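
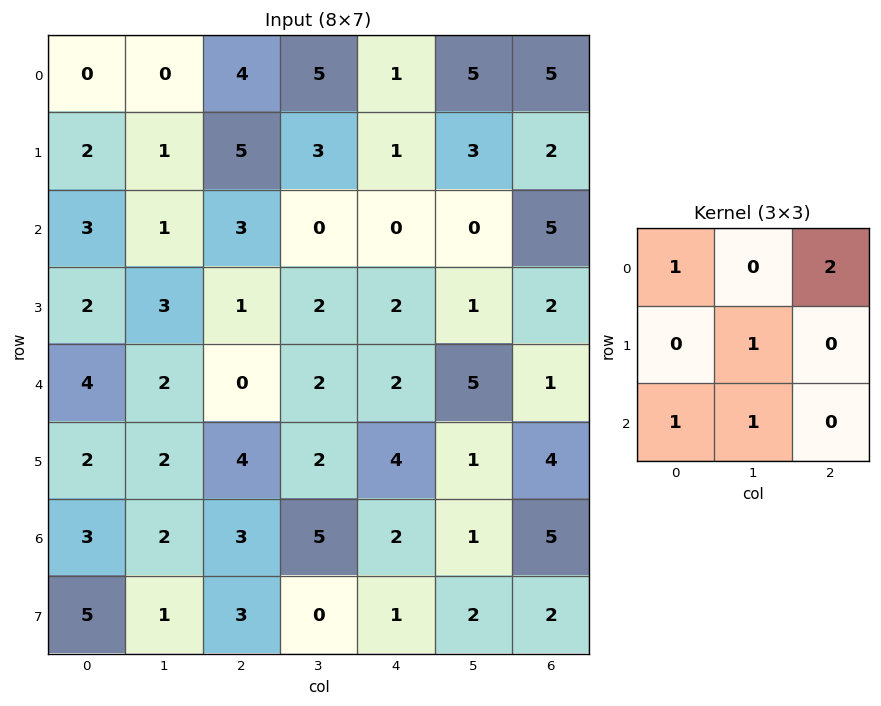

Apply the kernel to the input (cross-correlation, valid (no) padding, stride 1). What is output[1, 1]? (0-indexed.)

14

The receptive field on the input at this output position is [1 5 3 / 1 3 0 / 3 1 2]. Elementwise product with the kernel and sum: 1·1 + 3·2 + 3·1 + 3·1 + 1·1.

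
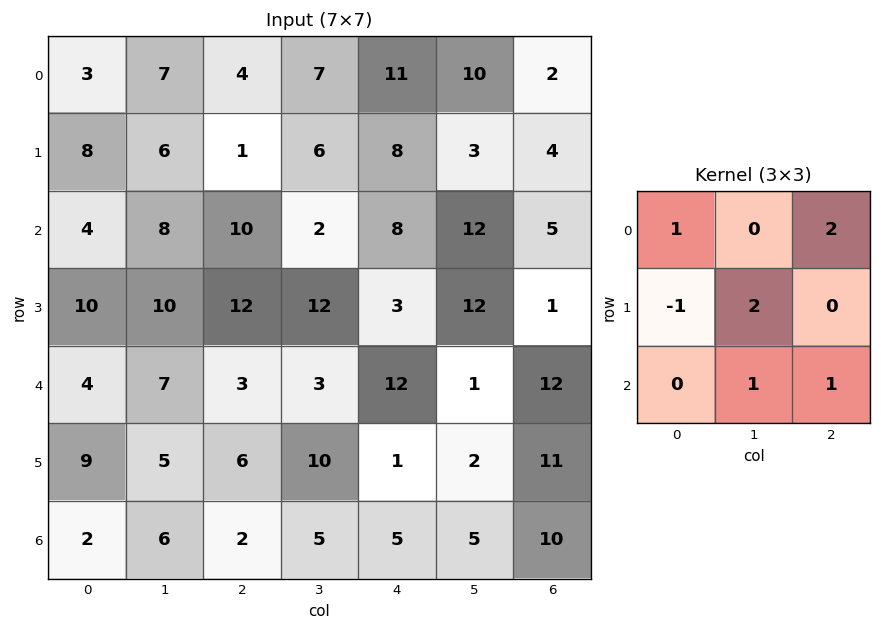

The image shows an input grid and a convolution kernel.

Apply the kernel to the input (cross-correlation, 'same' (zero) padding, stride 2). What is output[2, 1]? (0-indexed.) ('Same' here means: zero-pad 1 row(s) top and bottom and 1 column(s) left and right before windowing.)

The receptive field on the zero-padded input at this output position is [10 12 12 / 7 3 3 / 5 6 10]. Elementwise product with the kernel and sum: 10·1 + 12·2 + 7·-1 + 3·2 + 6·1 + 10·1.

49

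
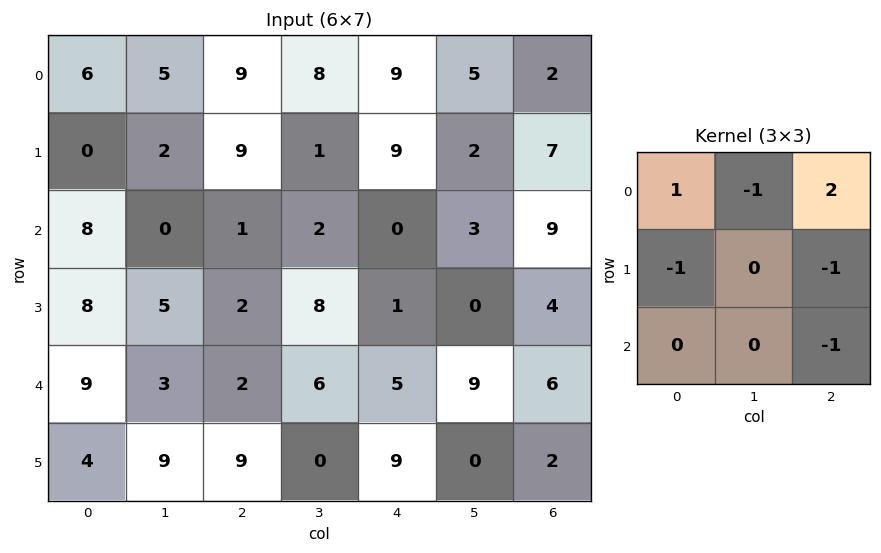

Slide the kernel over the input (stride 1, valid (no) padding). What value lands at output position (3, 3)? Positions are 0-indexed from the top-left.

The receptive field on the input at this output position is [8 1 0 / 6 5 9 / 0 9 0]. Elementwise product with the kernel and sum: 8·1 + 1·-1 + 0·2 + 6·-1 + 9·-1 + 0·-1.

-8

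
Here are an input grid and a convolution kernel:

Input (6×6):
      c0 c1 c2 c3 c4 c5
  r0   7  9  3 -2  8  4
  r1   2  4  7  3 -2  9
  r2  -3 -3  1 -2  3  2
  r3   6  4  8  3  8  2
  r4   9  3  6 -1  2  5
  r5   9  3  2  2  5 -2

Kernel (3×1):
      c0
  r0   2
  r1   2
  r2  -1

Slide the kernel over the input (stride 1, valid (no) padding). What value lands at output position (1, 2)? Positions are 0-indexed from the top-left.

8

The receptive field on the input at this output position is [7 / 1 / 8]. Elementwise product with the kernel and sum: 7·2 + 1·2 + 8·-1.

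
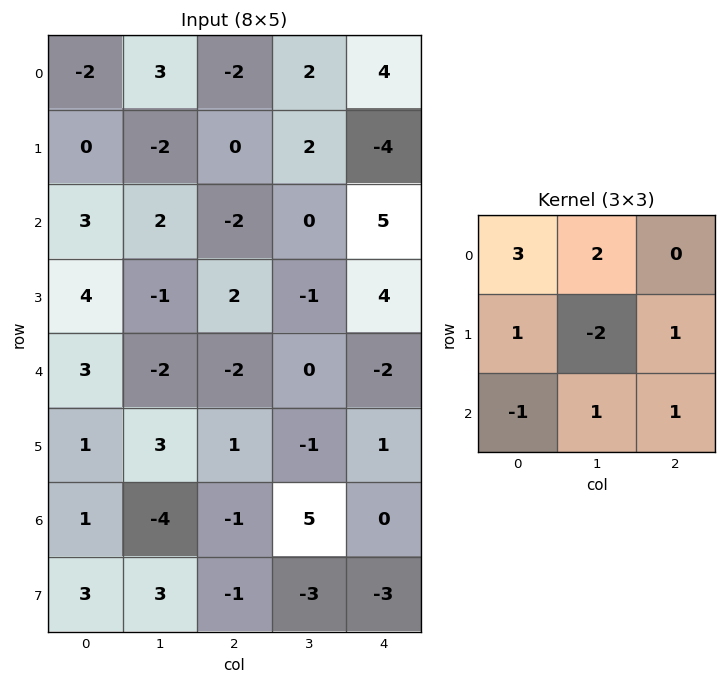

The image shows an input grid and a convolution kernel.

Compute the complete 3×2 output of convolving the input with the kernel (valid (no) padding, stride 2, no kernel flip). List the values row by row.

Output[0,0]: The receptive field on the input at this output position is [-2 3 -2 / 0 -2 0 / 3 2 -2]. Elementwise product with the kernel and sum: -2·3 + 3·2 + 0·1 + -2·-2 + 0·1 + 3·-1 + 2·1 + -2·1.

1 -3
14 2
-5 4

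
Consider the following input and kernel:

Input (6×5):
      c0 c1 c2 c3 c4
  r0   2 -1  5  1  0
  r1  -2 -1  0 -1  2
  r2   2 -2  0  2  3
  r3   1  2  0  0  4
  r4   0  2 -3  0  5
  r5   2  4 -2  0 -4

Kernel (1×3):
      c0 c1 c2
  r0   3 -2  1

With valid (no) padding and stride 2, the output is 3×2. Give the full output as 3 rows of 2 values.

13 13
10 -1
-7 -4

Output[0,0]: The receptive field on the input at this output position is [2 -1 5]. Elementwise product with the kernel and sum: 2·3 + -1·-2 + 5·1.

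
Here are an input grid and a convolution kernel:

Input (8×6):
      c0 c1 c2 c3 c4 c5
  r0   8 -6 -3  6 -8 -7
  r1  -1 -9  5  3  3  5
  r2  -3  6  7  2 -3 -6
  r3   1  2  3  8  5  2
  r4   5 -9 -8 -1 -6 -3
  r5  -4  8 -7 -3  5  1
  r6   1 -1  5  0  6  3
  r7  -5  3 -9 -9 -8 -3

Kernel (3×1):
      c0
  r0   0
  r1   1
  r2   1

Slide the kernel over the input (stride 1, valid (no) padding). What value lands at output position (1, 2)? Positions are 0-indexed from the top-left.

10

The receptive field on the input at this output position is [5 / 7 / 3]. Elementwise product with the kernel and sum: 7·1 + 3·1.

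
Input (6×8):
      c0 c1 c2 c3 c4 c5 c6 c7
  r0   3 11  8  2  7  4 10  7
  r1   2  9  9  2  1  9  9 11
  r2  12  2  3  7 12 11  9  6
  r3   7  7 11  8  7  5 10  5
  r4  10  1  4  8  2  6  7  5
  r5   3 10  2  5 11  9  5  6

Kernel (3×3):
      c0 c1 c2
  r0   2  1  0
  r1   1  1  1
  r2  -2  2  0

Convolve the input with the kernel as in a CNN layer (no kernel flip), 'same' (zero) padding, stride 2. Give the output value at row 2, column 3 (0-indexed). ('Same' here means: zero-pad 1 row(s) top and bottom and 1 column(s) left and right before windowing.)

30

The receptive field on the zero-padded input at this output position is [5 10 5 / 6 7 5 / 9 5 6]. Elementwise product with the kernel and sum: 5·2 + 10·1 + 6·1 + 7·1 + 5·1 + 9·-2 + 5·2.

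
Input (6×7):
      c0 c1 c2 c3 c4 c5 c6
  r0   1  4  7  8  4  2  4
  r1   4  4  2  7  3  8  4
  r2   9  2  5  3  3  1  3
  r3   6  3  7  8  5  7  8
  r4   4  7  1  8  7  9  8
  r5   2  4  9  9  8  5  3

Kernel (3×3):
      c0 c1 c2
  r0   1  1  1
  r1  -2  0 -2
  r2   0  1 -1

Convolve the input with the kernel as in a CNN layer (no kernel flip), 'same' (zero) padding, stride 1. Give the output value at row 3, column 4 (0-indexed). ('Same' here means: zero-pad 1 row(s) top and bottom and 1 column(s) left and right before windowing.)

-25

The receptive field on the zero-padded input at this output position is [3 3 1 / 8 5 7 / 8 7 9]. Elementwise product with the kernel and sum: 3·1 + 3·1 + 1·1 + 8·-2 + 7·-2 + 7·1 + 9·-1.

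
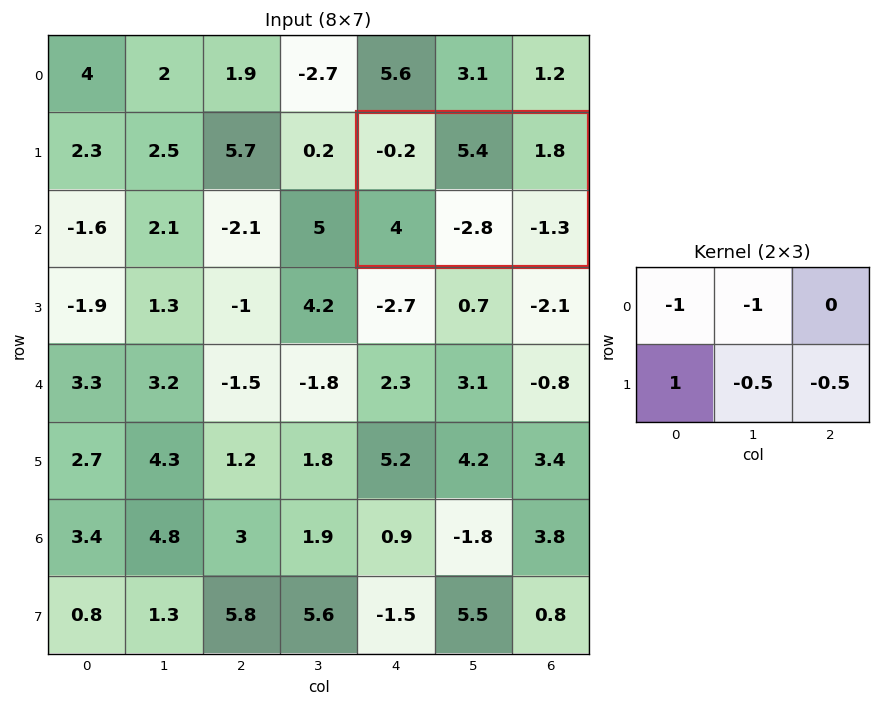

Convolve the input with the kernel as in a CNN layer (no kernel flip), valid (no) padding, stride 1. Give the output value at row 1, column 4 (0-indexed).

0.85

The receptive field on the input at this output position is [-0.2 5.4 1.8 / 4 -2.8 -1.3]. Elementwise product with the kernel and sum: -0.2·-1 + 5.4·-1 + 4·1 + -2.8·-0.5 + -1.3·-0.5.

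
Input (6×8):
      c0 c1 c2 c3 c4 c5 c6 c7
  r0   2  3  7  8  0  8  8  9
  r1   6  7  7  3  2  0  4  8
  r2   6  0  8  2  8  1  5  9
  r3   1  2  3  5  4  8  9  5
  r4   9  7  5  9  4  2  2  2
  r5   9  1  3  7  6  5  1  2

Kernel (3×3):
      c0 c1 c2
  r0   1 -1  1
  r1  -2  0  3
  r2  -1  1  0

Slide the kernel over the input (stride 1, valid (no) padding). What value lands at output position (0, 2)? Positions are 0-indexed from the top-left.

-15

The receptive field on the input at this output position is [7 8 0 / 7 3 2 / 8 2 8]. Elementwise product with the kernel and sum: 7·1 + 8·-1 + 0·1 + 7·-2 + 2·3 + 8·-1 + 2·1.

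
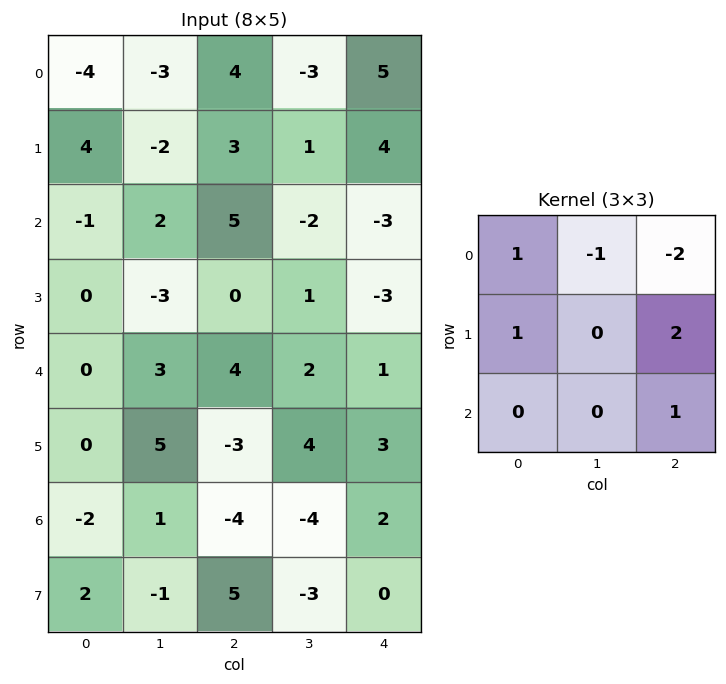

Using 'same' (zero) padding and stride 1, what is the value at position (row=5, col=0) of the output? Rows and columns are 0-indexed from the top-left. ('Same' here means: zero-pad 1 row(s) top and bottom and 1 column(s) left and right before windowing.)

The receptive field on the zero-padded input at this output position is [0 0 3 / 0 0 5 / 0 -2 1]. Elementwise product with the kernel and sum: 0·1 + 0·-1 + 3·-2 + 0·1 + 5·2 + 1·1.

5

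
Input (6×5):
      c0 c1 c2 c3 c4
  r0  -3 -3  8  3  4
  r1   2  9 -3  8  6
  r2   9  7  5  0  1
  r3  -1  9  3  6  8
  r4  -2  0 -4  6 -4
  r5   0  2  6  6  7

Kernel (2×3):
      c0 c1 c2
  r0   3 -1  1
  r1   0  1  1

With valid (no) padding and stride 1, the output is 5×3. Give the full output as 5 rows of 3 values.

8 -9 39
6 43 -10
37 25 30
-13 32 13
-2 22 -9

Output[0,0]: The receptive field on the input at this output position is [-3 -3 8 / 2 9 -3]. Elementwise product with the kernel and sum: -3·3 + -3·-1 + 8·1 + 9·1 + -3·1.
Output[0,1]: The receptive field on the input at this output position is [-3 8 3 / 9 -3 8]. Elementwise product with the kernel and sum: -3·3 + 8·-1 + 3·1 + -3·1 + 8·1.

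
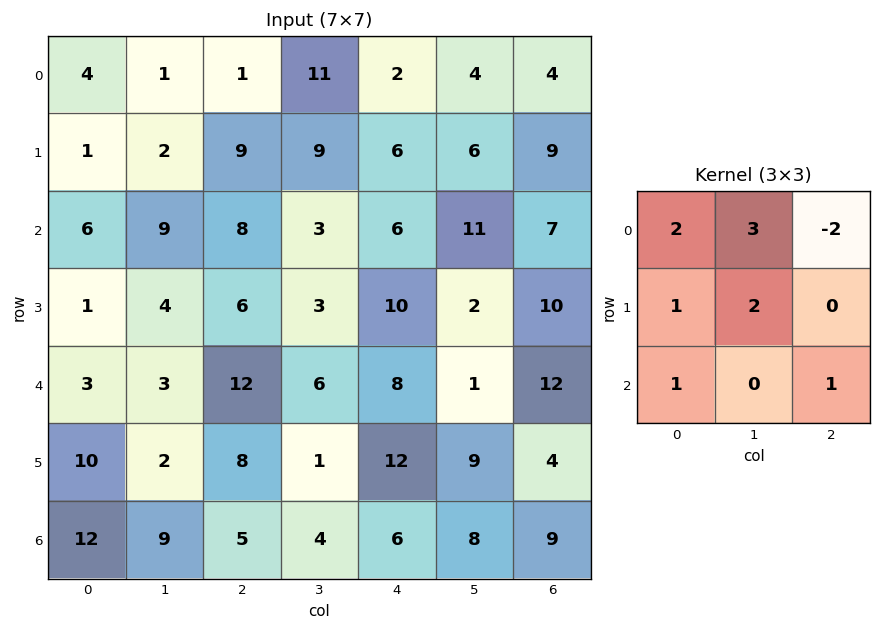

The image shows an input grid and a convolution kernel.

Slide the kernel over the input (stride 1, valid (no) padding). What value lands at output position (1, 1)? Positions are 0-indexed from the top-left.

The receptive field on the input at this output position is [2 9 9 / 9 8 3 / 4 6 3]. Elementwise product with the kernel and sum: 2·2 + 9·3 + 9·-2 + 9·1 + 8·2 + 4·1 + 3·1.

45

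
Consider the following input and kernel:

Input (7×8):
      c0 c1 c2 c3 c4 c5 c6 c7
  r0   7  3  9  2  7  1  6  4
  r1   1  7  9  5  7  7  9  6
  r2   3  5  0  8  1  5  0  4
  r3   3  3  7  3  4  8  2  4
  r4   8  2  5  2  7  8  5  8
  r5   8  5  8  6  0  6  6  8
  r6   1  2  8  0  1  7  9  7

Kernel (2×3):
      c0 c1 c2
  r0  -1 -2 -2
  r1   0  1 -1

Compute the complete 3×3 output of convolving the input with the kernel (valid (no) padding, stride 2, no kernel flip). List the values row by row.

-33 -29 -23
-17 -19 -5
-25 -17 -33

Output[0,0]: The receptive field on the input at this output position is [7 3 9 / 1 7 9]. Elementwise product with the kernel and sum: 7·-1 + 3·-2 + 9·-2 + 7·1 + 9·-1.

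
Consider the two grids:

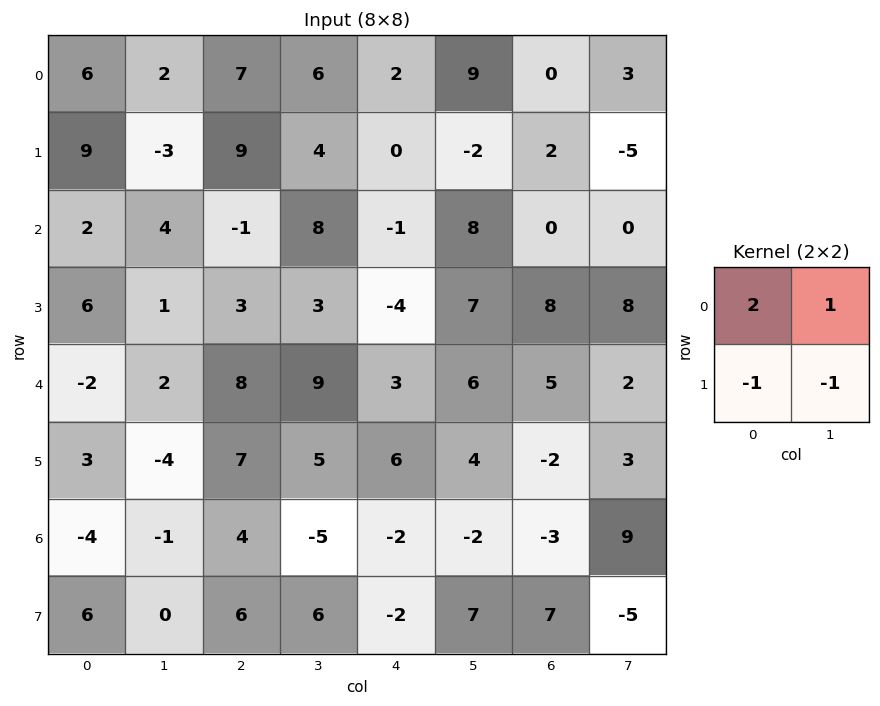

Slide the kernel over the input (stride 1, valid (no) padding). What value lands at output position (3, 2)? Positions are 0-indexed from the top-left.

The receptive field on the input at this output position is [3 3 / 8 9]. Elementwise product with the kernel and sum: 3·2 + 3·1 + 8·-1 + 9·-1.

-8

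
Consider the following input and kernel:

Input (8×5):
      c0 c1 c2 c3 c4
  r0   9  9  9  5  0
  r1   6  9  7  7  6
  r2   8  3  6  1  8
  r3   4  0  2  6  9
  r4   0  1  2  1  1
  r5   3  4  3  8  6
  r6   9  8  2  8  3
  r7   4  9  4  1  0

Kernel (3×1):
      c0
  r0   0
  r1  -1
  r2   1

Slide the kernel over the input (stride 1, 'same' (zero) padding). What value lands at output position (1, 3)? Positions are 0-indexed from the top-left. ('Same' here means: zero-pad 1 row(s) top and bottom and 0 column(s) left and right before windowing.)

-6

The receptive field on the zero-padded input at this output position is [5 / 7 / 1]. Elementwise product with the kernel and sum: 7·-1 + 1·1.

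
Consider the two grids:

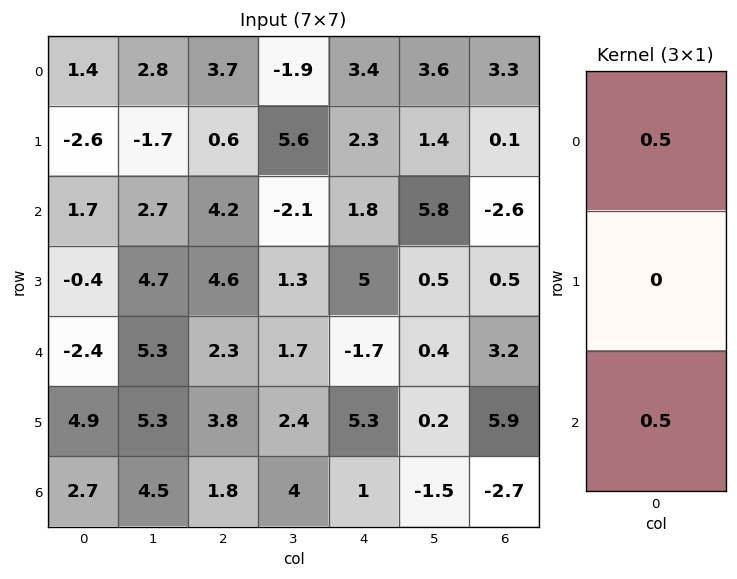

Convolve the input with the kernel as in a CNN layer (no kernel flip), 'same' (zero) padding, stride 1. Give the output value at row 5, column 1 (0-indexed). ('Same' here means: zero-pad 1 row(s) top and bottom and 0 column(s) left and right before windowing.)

The receptive field on the zero-padded input at this output position is [5.3 / 5.3 / 4.5]. Elementwise product with the kernel and sum: 5.3·0.5 + 4.5·0.5.

4.9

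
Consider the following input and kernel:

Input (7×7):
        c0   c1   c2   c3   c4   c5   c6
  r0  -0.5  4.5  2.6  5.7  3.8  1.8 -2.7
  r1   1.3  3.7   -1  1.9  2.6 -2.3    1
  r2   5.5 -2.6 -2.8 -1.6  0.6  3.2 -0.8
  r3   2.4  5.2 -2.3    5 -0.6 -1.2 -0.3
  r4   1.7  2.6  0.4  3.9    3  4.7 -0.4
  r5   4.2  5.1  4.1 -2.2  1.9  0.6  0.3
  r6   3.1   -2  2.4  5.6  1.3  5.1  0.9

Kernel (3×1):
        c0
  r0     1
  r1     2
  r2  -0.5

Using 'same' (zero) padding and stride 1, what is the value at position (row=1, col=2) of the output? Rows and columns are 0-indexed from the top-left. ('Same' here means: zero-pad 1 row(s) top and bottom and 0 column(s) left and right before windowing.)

The receptive field on the zero-padded input at this output position is [2.6 / -1 / -2.8]. Elementwise product with the kernel and sum: 2.6·1 + -1·2 + -2.8·-0.5.

2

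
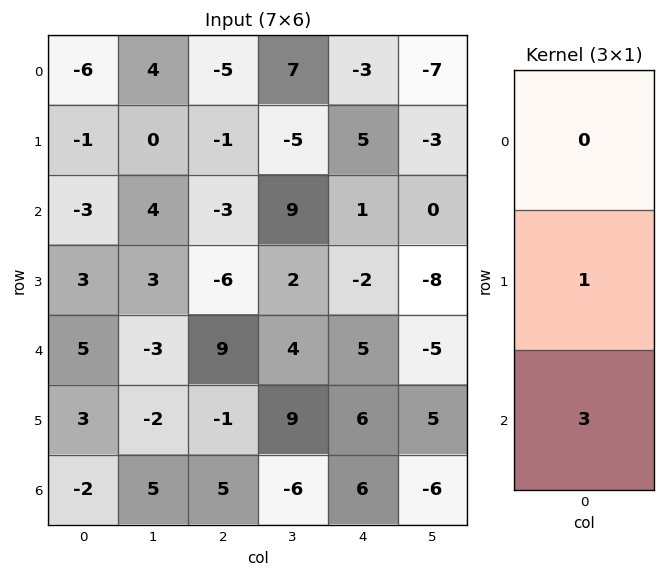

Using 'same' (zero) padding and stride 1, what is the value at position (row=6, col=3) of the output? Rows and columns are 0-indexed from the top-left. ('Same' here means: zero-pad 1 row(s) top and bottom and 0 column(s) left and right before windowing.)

The receptive field on the zero-padded input at this output position is [9 / -6 / 0]. Elementwise product with the kernel and sum: -6·1 + 0·3.

-6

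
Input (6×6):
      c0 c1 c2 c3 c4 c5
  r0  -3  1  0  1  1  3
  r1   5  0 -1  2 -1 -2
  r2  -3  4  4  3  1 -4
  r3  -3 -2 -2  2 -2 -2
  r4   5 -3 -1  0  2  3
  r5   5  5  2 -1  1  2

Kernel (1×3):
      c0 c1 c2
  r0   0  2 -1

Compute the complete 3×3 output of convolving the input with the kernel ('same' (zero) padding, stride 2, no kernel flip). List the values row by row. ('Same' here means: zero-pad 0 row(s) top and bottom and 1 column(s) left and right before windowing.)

Output[0,0]: The receptive field on the zero-padded input at this output position is [0 -3 1]. Elementwise product with the kernel and sum: -3·2 + 1·-1.
Output[0,1]: The receptive field on the zero-padded input at this output position is [1 0 1]. Elementwise product with the kernel and sum: 0·2 + 1·-1.

-7 -1 -1
-10 5 6
13 -2 1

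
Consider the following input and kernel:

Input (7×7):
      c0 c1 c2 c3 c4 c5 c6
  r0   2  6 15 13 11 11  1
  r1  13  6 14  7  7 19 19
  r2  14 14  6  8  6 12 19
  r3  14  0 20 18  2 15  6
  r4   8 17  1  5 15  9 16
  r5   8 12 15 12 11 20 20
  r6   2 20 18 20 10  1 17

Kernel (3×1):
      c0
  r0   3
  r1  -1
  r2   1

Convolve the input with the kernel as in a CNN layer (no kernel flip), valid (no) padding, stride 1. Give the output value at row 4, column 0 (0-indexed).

The receptive field on the input at this output position is [8 / 8 / 2]. Elementwise product with the kernel and sum: 8·3 + 8·-1 + 2·1.

18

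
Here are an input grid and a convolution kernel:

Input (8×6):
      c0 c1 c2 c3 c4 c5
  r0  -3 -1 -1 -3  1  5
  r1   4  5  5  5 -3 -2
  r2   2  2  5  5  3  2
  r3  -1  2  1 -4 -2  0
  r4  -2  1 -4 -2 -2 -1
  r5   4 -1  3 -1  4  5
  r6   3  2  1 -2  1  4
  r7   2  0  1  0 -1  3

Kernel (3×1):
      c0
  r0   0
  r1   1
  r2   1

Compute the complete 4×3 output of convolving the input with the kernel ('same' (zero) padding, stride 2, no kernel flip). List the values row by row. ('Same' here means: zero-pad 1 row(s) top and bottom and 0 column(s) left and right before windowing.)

1 4 -2
1 6 1
2 -1 2
5 2 0

Output[0,0]: The receptive field on the zero-padded input at this output position is [0 / -3 / 4]. Elementwise product with the kernel and sum: -3·1 + 4·1.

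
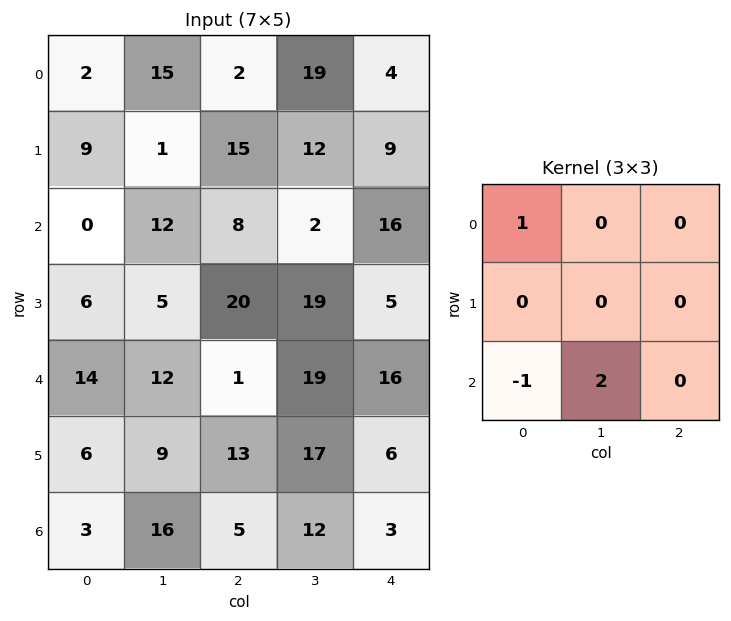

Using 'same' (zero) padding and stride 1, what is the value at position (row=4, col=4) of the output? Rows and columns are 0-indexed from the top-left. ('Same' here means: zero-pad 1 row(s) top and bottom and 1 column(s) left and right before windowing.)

The receptive field on the zero-padded input at this output position is [19 5 0 / 19 16 0 / 17 6 0]. Elementwise product with the kernel and sum: 19·1 + 17·-1 + 6·2.

14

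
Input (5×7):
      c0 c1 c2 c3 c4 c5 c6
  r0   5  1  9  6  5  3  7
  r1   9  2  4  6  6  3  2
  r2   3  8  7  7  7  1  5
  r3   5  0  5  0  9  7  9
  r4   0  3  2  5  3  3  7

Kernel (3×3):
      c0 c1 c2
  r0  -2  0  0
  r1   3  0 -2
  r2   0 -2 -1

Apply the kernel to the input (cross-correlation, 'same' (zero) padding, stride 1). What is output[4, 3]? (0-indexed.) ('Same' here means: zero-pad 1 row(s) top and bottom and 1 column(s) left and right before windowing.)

The receptive field on the zero-padded input at this output position is [5 0 9 / 2 5 3 / 0 0 0]. Elementwise product with the kernel and sum: 5·-2 + 2·3 + 3·-2 + 0·-2 + 0·-1.

-10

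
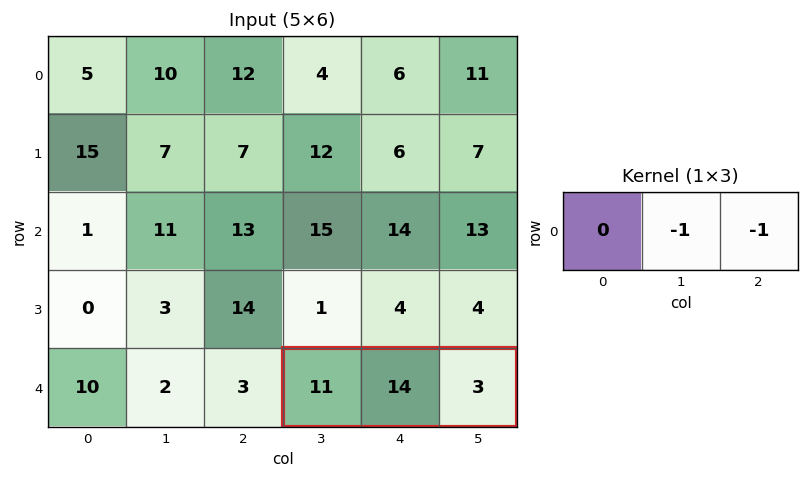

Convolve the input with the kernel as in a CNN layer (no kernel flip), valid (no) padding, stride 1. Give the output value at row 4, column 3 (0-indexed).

The receptive field on the input at this output position is [11 14 3]. Elementwise product with the kernel and sum: 14·-1 + 3·-1.

-17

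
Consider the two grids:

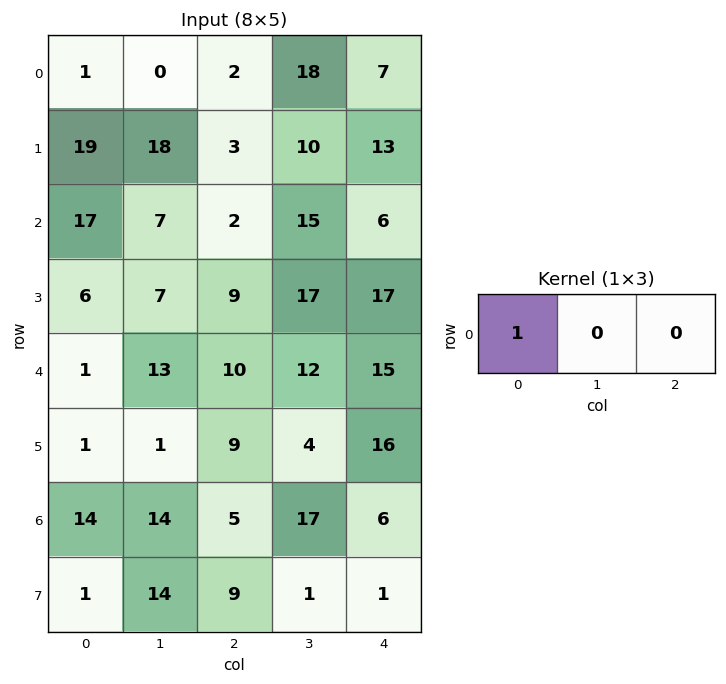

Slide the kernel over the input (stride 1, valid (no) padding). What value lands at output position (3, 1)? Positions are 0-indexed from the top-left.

7

The receptive field on the input at this output position is [7 9 17]. Elementwise product with the kernel and sum: 7·1.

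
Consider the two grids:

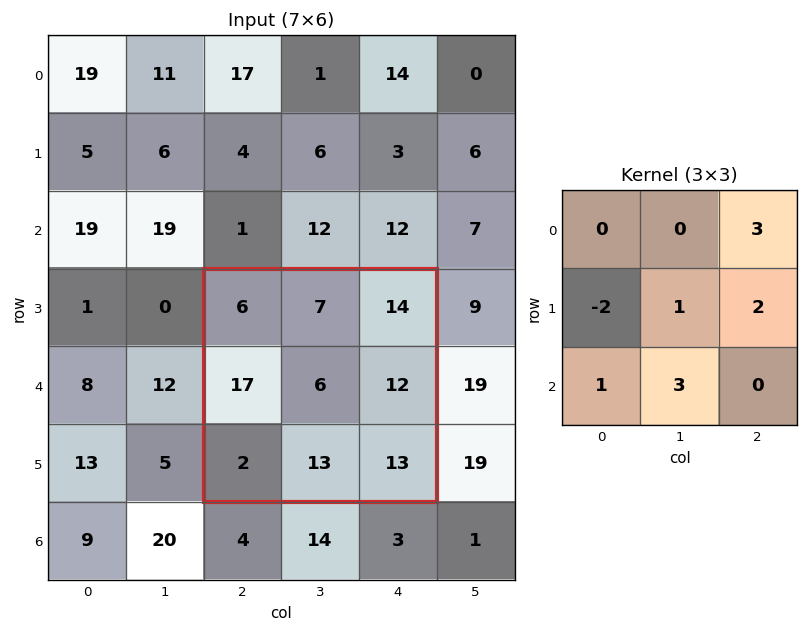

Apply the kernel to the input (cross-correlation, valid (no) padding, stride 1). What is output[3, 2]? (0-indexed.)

The receptive field on the input at this output position is [6 7 14 / 17 6 12 / 2 13 13]. Elementwise product with the kernel and sum: 14·3 + 17·-2 + 6·1 + 12·2 + 2·1 + 13·3.

79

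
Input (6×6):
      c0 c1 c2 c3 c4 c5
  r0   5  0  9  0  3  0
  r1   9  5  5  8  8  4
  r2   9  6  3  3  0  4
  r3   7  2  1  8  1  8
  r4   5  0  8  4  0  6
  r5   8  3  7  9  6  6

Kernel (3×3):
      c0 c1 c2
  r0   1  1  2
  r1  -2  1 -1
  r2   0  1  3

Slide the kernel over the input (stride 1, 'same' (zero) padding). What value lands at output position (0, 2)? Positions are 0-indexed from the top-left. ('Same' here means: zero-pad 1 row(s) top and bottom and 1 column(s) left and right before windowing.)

38

The receptive field on the zero-padded input at this output position is [0 0 0 / 0 9 0 / 5 5 8]. Elementwise product with the kernel and sum: 0·1 + 0·1 + 0·2 + 0·-2 + 9·1 + 0·-1 + 5·1 + 8·3.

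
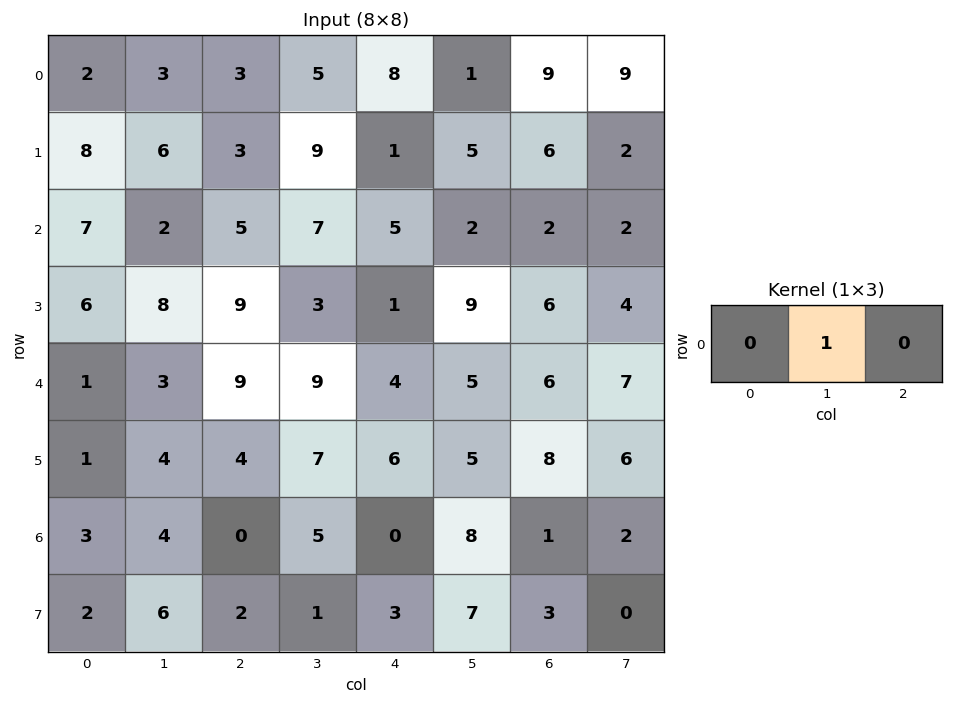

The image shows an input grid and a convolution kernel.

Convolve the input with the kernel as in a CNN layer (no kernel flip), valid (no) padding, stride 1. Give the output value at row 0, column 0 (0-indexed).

3

The receptive field on the input at this output position is [2 3 3]. Elementwise product with the kernel and sum: 3·1.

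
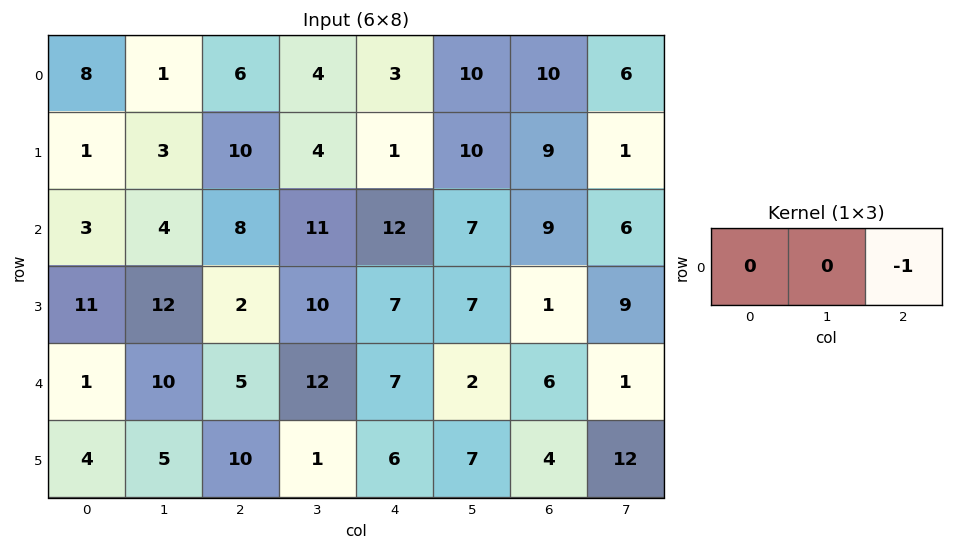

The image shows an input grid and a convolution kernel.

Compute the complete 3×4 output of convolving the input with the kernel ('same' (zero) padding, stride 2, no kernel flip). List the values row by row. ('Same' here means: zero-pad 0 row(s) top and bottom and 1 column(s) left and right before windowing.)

-1 -4 -10 -6
-4 -11 -7 -6
-10 -12 -2 -1

Output[0,0]: The receptive field on the zero-padded input at this output position is [0 8 1]. Elementwise product with the kernel and sum: 1·-1.
Output[0,1]: The receptive field on the zero-padded input at this output position is [1 6 4]. Elementwise product with the kernel and sum: 4·-1.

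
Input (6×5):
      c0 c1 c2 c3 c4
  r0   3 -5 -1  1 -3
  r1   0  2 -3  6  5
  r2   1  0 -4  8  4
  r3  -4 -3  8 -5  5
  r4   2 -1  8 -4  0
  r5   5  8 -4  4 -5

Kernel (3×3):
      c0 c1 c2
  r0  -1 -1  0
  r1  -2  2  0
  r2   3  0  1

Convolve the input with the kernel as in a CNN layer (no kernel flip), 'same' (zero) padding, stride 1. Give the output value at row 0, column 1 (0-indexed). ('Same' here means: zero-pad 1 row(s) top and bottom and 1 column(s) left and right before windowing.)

The receptive field on the zero-padded input at this output position is [0 0 0 / 3 -5 -1 / 0 2 -3]. Elementwise product with the kernel and sum: 0·-1 + 0·-1 + 3·-2 + -5·2 + 0·3 + -3·1.

-19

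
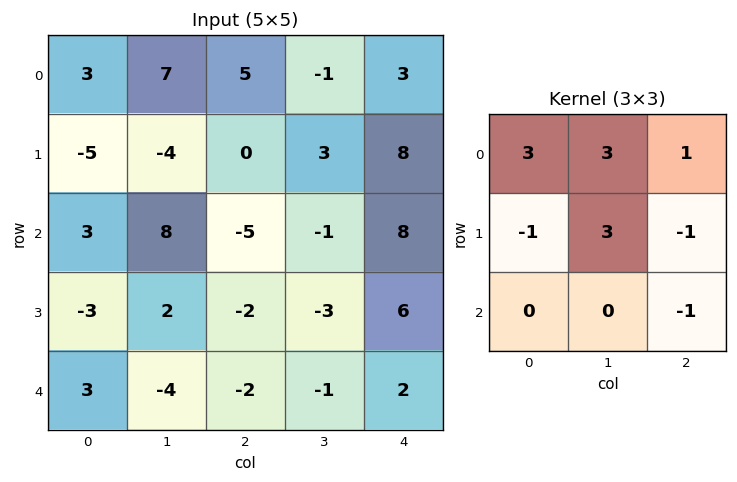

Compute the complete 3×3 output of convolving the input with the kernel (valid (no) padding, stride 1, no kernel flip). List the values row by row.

Output[0,0]: The receptive field on the input at this output position is [3 7 5 / -5 -4 0 / 3 8 -5]. Elementwise product with the kernel and sum: 3·3 + 7·3 + 5·1 + -5·-1 + -4·3 + 0·-1 + -5·-1.

33 37 8
1 -28 5
41 4 -25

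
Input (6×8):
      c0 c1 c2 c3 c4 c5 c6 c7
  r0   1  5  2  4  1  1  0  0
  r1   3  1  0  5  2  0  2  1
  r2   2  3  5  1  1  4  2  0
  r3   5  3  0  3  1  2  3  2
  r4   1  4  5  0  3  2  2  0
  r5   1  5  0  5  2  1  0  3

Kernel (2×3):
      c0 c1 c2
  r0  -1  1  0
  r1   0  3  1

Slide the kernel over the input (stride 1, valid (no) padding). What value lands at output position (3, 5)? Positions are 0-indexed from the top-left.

The receptive field on the input at this output position is [2 3 2 / 2 2 0]. Elementwise product with the kernel and sum: 2·-1 + 3·1 + 2·3 + 0·1.

7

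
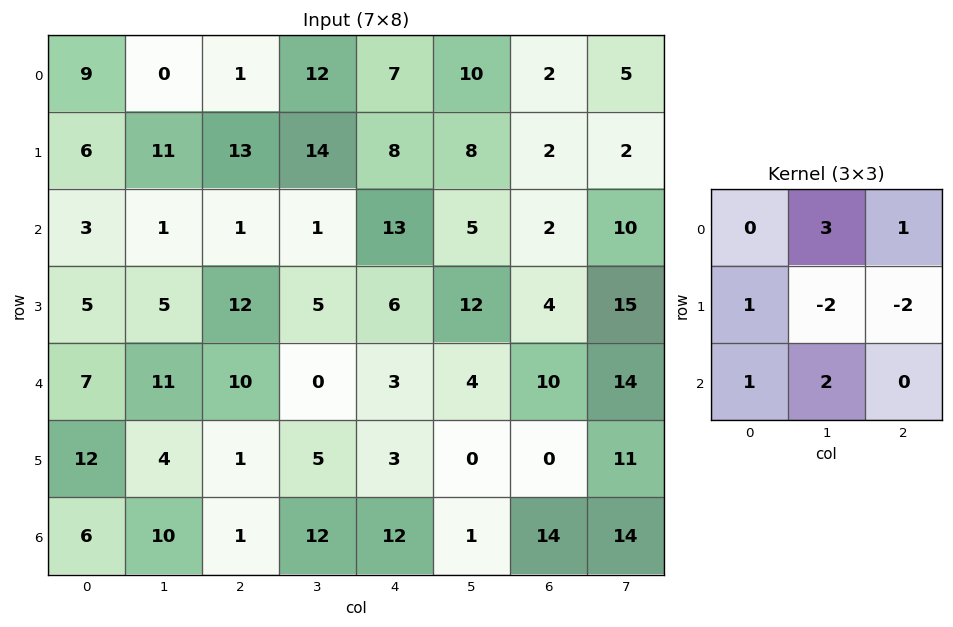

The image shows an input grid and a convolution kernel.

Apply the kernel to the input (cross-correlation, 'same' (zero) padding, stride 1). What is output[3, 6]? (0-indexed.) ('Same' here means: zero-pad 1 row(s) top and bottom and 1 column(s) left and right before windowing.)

14

The receptive field on the zero-padded input at this output position is [5 2 10 / 12 4 15 / 4 10 14]. Elementwise product with the kernel and sum: 2·3 + 10·1 + 12·1 + 4·-2 + 15·-2 + 4·1 + 10·2.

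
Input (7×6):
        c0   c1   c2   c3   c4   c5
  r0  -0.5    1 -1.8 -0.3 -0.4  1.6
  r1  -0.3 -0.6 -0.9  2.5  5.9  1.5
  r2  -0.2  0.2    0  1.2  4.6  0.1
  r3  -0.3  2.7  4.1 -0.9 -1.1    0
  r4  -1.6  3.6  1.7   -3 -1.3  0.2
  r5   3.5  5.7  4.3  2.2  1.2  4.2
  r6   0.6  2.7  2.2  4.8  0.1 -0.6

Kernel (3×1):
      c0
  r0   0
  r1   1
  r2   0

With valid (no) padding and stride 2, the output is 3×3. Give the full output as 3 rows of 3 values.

Output[0,0]: The receptive field on the input at this output position is [-0.5 / -0.3 / -0.2]. Elementwise product with the kernel and sum: -0.3·1.

-0.3 -0.9 5.9
-0.3 4.1 -1.1
3.5 4.3 1.2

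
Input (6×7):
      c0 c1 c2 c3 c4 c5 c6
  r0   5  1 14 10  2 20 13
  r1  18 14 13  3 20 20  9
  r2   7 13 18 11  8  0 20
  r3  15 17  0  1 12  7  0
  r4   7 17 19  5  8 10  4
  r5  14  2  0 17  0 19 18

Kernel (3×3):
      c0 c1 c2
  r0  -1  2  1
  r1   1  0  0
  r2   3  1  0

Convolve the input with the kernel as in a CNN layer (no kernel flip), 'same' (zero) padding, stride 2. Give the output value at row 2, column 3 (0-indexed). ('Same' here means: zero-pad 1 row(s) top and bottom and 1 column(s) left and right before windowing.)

78

The receptive field on the zero-padded input at this output position is [7 0 0 / 10 4 0 / 19 18 0]. Elementwise product with the kernel and sum: 7·-1 + 0·2 + 0·1 + 10·1 + 19·3 + 18·1.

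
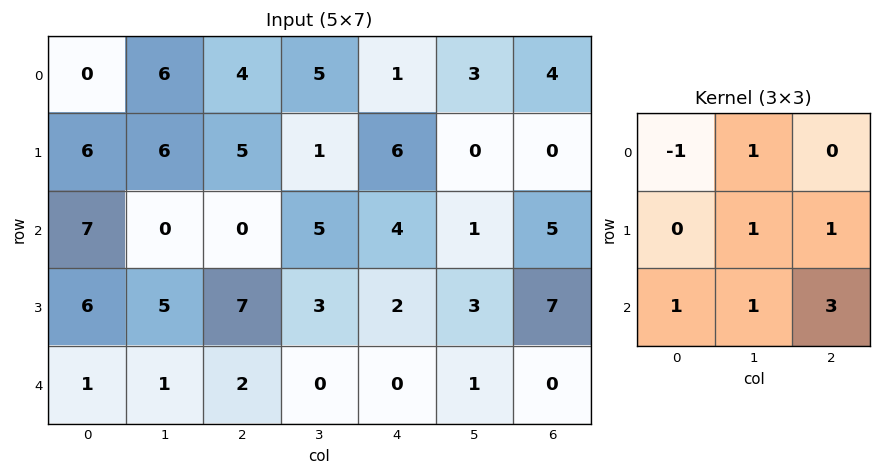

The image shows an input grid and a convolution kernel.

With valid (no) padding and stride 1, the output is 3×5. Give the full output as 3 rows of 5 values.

Output[0,0]: The receptive field on the input at this output position is [0 6 4 / 6 6 5 / 7 0 0]. Elementwise product with the kernel and sum: 0·-1 + 6·1 + 6·1 + 5·1 + 7·1 + 0·1 + 0·3.
Output[0,1]: The receptive field on the input at this output position is [6 4 5 / 6 5 1 / 0 0 5]. Elementwise product with the kernel and sum: 6·-1 + 4·1 + 5·1 + 1·1 + 0·1 + 0·1 + 5·3.

24 19 25 14 22
32 25 21 24 26
13 13 12 7 8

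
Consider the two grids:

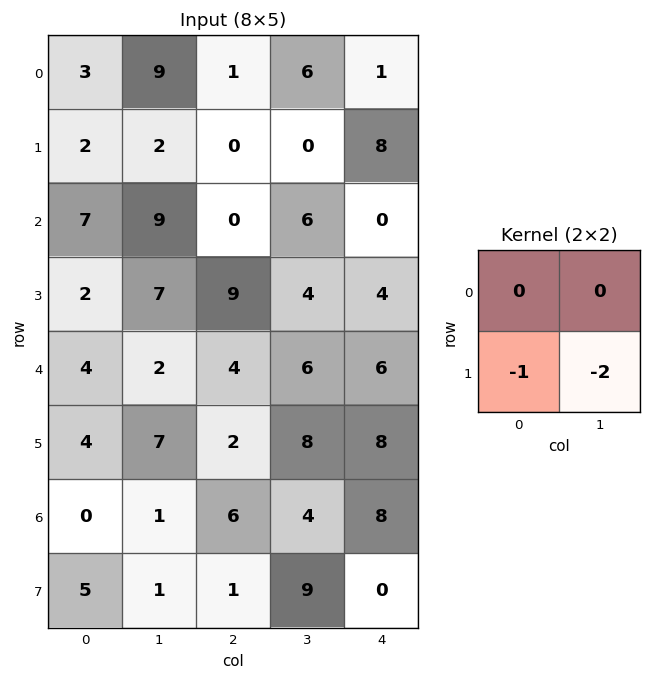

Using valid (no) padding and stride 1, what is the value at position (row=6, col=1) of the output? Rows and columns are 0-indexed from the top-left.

-3

The receptive field on the input at this output position is [1 6 / 1 1]. Elementwise product with the kernel and sum: 1·-1 + 1·-2.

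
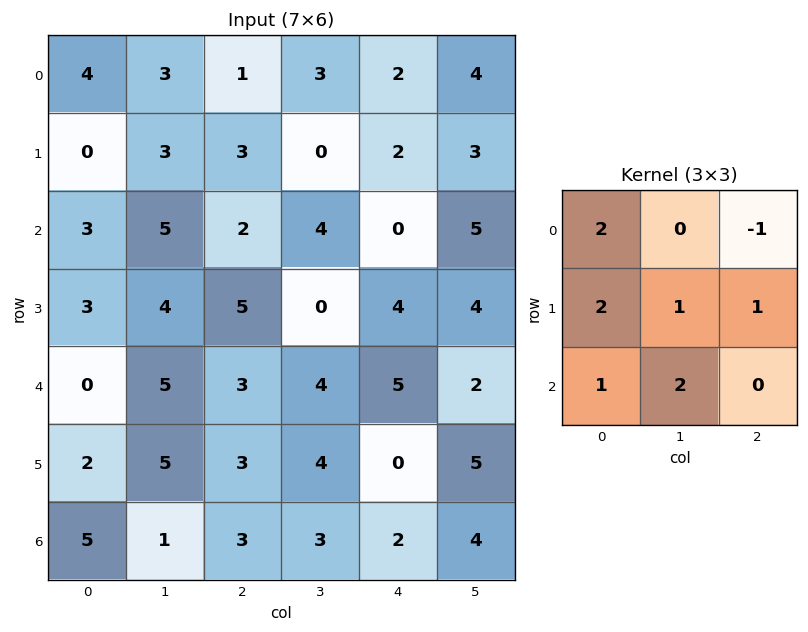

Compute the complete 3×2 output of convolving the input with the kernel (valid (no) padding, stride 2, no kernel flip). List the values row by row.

26 18
29 29
16 20

Output[0,0]: The receptive field on the input at this output position is [4 3 1 / 0 3 3 / 3 5 2]. Elementwise product with the kernel and sum: 4·2 + 1·-1 + 0·2 + 3·1 + 3·1 + 3·1 + 5·2.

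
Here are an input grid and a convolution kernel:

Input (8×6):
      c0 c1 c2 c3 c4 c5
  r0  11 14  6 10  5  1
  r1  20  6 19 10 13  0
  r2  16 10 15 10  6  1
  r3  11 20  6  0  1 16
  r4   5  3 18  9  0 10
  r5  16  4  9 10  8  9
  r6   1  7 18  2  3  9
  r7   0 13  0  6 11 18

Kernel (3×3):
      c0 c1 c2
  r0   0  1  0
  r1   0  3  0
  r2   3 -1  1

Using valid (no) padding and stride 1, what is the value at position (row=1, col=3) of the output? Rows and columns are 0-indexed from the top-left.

46

The receptive field on the input at this output position is [10 13 0 / 10 6 1 / 0 1 16]. Elementwise product with the kernel and sum: 13·1 + 6·3 + 0·3 + 1·-1 + 16·1.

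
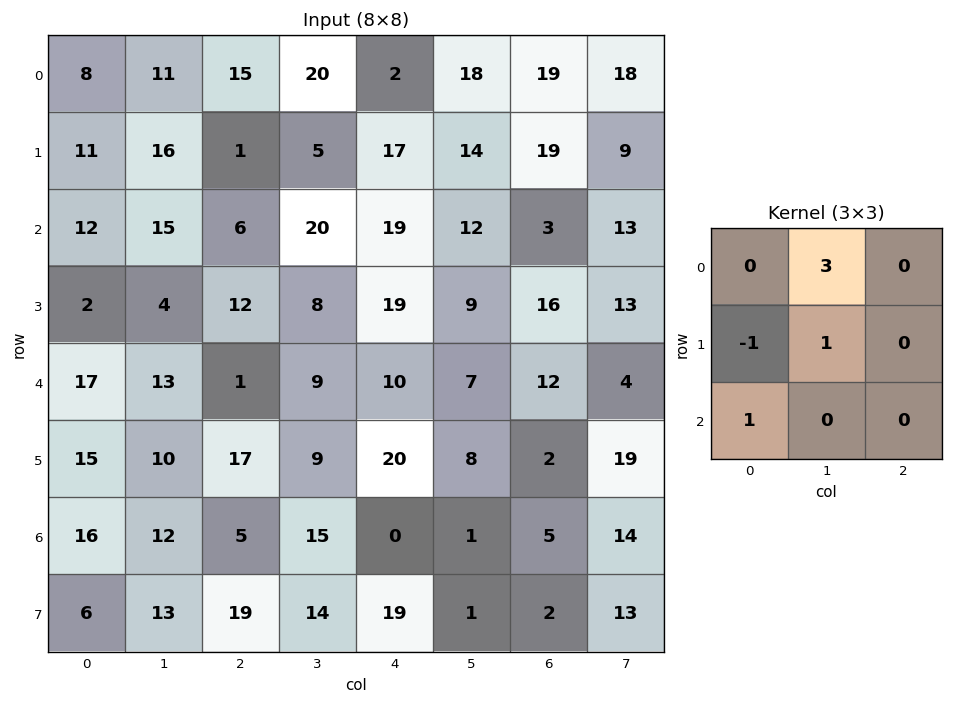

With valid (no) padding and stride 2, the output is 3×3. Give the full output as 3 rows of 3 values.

Output[0,0]: The receptive field on the input at this output position is [8 11 15 / 11 16 1 / 12 15 6]. Elementwise product with the kernel and sum: 11·3 + 11·-1 + 16·1 + 12·1.

50 70 70
64 57 36
50 24 9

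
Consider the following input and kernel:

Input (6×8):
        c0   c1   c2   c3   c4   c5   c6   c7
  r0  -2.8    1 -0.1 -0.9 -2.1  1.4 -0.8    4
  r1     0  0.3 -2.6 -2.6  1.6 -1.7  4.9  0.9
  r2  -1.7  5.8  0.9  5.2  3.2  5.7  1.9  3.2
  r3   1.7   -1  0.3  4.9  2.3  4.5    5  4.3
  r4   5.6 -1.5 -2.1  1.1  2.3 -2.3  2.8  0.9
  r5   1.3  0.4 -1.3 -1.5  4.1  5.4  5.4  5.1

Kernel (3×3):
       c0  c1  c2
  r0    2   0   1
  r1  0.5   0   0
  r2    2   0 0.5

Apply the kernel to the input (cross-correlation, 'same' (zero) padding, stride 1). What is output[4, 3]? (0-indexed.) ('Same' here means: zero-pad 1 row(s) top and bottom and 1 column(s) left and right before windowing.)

The receptive field on the zero-padded input at this output position is [0.3 4.9 2.3 / -2.1 1.1 2.3 / -1.3 -1.5 4.1]. Elementwise product with the kernel and sum: 0.3·2 + 2.3·1 + -2.1·0.5 + -1.3·2 + 4.1·0.5.

1.3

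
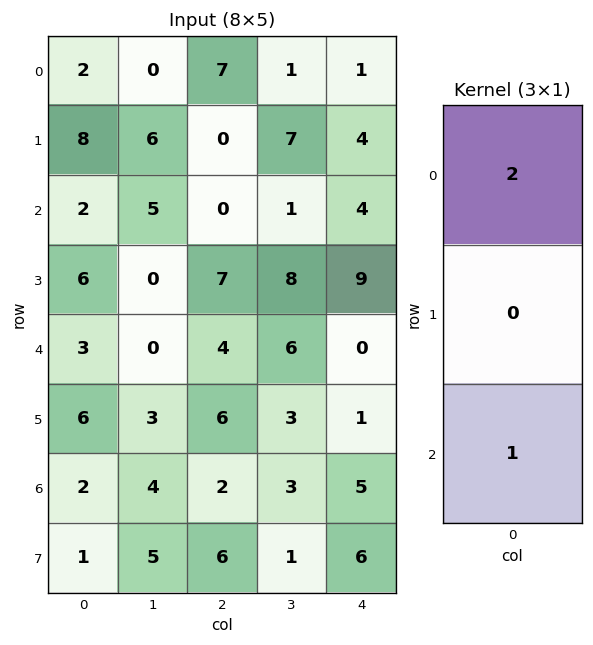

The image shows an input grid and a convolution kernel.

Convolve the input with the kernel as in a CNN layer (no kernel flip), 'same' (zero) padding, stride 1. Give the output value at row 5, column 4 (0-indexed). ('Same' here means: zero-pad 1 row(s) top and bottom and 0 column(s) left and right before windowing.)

The receptive field on the zero-padded input at this output position is [0 / 1 / 5]. Elementwise product with the kernel and sum: 0·2 + 5·1.

5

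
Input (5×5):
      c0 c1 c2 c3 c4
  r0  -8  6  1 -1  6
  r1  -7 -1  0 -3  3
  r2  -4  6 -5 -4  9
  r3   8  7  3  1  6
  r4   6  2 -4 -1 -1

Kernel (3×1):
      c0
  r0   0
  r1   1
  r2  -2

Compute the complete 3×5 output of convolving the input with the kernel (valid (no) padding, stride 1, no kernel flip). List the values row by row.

Output[0,0]: The receptive field on the input at this output position is [-8 / -7 / -4]. Elementwise product with the kernel and sum: -7·1 + -4·-2.

1 -13 10 5 -15
-20 -8 -11 -6 -3
-4 3 11 3 8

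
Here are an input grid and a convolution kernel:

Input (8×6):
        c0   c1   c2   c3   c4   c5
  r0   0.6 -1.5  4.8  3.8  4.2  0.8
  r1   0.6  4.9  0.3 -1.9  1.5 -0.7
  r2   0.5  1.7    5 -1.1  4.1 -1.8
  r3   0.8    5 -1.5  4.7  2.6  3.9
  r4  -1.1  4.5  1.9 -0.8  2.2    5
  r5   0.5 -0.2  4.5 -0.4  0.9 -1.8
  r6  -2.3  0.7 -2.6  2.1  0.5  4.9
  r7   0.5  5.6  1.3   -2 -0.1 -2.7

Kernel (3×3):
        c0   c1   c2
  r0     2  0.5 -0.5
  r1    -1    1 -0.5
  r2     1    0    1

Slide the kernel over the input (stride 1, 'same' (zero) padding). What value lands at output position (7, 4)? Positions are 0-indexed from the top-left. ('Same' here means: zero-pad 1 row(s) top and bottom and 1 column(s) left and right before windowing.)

The receptive field on the zero-padded input at this output position is [2.1 0.5 4.9 / -2 -0.1 -2.7 / 0 0 0]. Elementwise product with the kernel and sum: 2.1·2 + 0.5·0.5 + 4.9·-0.5 + -2·-1 + -0.1·1 + -2.7·-0.5 + 0·1 + 0·1.

5.25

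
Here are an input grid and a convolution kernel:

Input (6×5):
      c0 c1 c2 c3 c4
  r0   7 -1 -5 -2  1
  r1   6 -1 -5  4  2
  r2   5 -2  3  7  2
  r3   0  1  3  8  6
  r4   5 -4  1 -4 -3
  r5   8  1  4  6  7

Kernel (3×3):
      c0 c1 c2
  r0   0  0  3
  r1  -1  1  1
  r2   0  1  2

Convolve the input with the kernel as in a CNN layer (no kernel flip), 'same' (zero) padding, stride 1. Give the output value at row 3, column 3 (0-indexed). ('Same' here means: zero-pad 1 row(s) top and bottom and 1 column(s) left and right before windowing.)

The receptive field on the zero-padded input at this output position is [3 7 2 / 3 8 6 / 1 -4 -3]. Elementwise product with the kernel and sum: 2·3 + 3·-1 + 8·1 + 6·1 + -4·1 + -3·2.

7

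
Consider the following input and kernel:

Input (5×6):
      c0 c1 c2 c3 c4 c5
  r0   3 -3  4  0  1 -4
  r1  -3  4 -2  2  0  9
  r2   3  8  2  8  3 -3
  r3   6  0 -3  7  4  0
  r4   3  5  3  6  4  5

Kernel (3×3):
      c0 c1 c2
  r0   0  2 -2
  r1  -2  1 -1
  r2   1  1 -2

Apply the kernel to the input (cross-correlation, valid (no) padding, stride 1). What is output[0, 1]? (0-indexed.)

-10

The receptive field on the input at this output position is [-3 4 0 / 4 -2 2 / 8 2 8]. Elementwise product with the kernel and sum: 4·2 + 0·-2 + 4·-2 + -2·1 + 2·-1 + 8·1 + 2·1 + 8·-2.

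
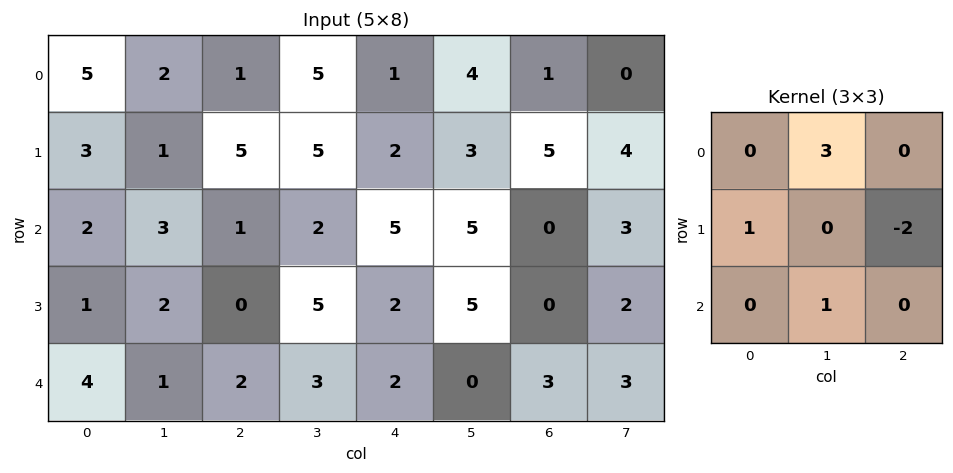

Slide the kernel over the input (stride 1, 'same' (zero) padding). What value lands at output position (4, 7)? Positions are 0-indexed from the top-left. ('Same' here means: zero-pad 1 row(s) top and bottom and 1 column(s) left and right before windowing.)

9

The receptive field on the zero-padded input at this output position is [0 2 0 / 3 3 0 / 0 0 0]. Elementwise product with the kernel and sum: 2·3 + 3·1 + 0·-2 + 0·1.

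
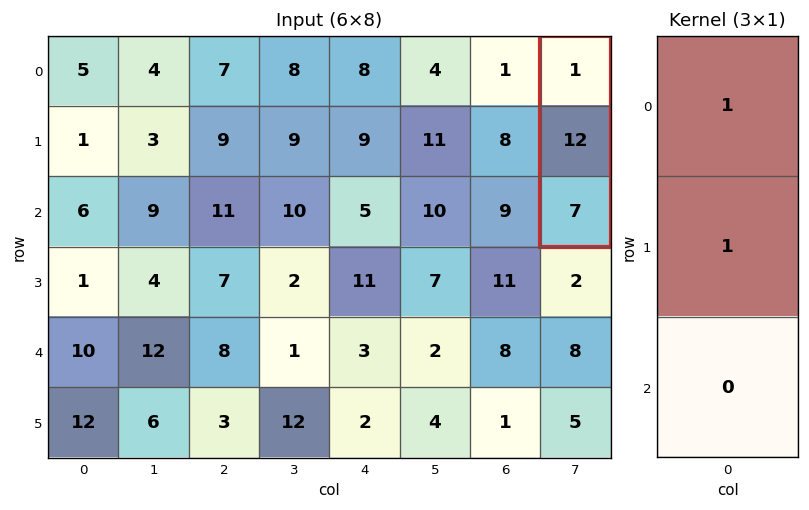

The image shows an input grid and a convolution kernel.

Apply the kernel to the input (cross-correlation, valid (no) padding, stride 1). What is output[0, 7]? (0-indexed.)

The receptive field on the input at this output position is [1 / 12 / 7]. Elementwise product with the kernel and sum: 1·1 + 12·1.

13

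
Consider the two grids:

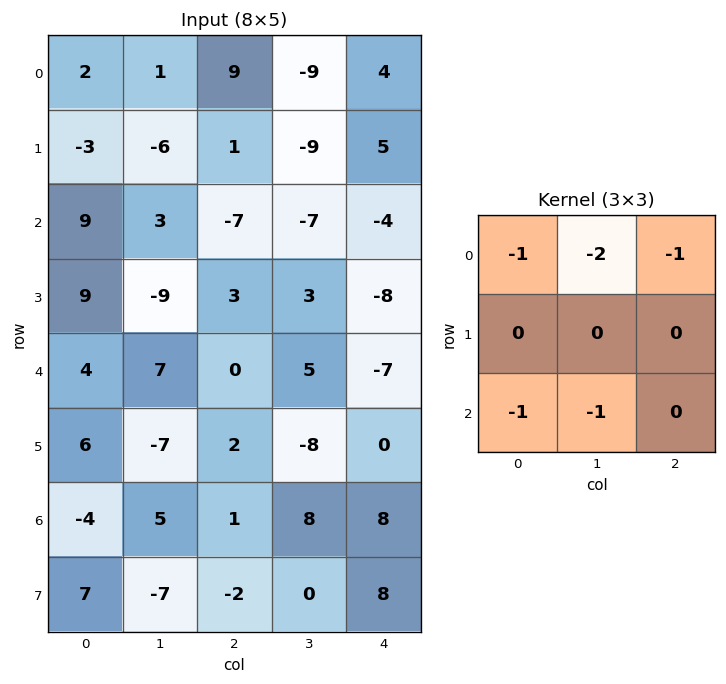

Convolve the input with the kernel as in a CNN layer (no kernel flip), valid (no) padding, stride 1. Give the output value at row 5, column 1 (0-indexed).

20

The receptive field on the input at this output position is [-7 2 -8 / 5 1 8 / -7 -2 0]. Elementwise product with the kernel and sum: -7·-1 + 2·-2 + -8·-1 + -7·-1 + -2·-1.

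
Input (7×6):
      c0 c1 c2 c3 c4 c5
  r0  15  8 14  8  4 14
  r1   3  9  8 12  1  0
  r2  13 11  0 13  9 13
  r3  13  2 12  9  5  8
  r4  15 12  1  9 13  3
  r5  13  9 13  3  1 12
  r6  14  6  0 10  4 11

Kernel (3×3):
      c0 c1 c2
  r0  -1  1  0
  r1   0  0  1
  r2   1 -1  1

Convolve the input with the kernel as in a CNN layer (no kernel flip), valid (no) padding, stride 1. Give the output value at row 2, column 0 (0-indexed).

The receptive field on the input at this output position is [13 11 0 / 13 2 12 / 15 12 1]. Elementwise product with the kernel and sum: 13·-1 + 11·1 + 12·1 + 15·1 + 12·-1 + 1·1.

14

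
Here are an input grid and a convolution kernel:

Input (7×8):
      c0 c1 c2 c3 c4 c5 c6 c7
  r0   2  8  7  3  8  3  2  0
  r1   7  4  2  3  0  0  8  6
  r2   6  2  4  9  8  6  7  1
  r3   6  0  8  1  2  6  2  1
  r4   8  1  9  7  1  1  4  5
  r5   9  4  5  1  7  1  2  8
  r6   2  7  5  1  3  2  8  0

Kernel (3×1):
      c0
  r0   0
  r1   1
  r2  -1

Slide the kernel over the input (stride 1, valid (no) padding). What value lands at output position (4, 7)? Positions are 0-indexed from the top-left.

8

The receptive field on the input at this output position is [5 / 8 / 0]. Elementwise product with the kernel and sum: 8·1 + 0·-1.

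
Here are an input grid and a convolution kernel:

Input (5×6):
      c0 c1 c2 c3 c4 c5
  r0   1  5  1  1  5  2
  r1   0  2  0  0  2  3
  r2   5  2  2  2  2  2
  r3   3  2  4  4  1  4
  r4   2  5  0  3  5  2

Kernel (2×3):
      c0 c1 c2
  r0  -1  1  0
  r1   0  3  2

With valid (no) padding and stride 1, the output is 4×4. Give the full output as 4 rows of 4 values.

10 -4 4 16
12 8 10 12
11 20 14 11
14 8 19 16

Output[0,0]: The receptive field on the input at this output position is [1 5 1 / 0 2 0]. Elementwise product with the kernel and sum: 1·-1 + 5·1 + 2·3 + 0·2.
Output[0,1]: The receptive field on the input at this output position is [5 1 1 / 2 0 0]. Elementwise product with the kernel and sum: 5·-1 + 1·1 + 0·3 + 0·2.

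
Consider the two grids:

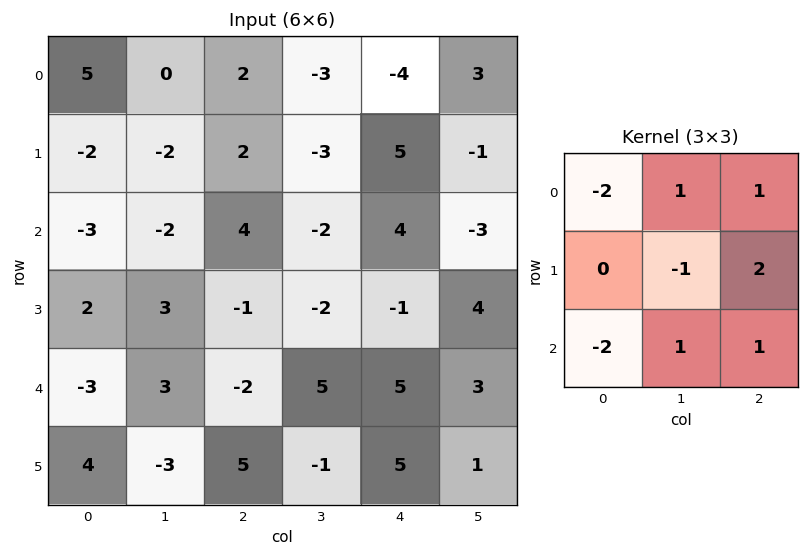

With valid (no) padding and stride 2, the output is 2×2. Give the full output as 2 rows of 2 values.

6 -4
10 8

Output[0,0]: The receptive field on the input at this output position is [5 0 2 / -2 -2 2 / -3 -2 4]. Elementwise product with the kernel and sum: 5·-2 + 0·1 + 2·1 + -2·-1 + 2·2 + -3·-2 + -2·1 + 4·1.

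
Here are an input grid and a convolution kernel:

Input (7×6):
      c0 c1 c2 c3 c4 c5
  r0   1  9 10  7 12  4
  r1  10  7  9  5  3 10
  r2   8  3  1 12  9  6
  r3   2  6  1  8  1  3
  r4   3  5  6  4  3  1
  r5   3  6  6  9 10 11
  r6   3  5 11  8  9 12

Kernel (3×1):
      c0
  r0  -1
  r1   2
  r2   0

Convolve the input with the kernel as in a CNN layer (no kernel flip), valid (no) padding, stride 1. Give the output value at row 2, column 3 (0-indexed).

4

The receptive field on the input at this output position is [12 / 8 / 4]. Elementwise product with the kernel and sum: 12·-1 + 8·2.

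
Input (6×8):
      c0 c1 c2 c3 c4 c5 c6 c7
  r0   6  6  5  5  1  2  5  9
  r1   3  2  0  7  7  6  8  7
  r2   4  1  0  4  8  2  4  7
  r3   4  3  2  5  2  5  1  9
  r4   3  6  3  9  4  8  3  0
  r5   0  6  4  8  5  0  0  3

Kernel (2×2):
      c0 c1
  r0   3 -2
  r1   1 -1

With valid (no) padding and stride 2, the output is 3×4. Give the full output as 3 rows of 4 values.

Output[0,0]: The receptive field on the input at this output position is [6 6 / 3 2]. Elementwise product with the kernel and sum: 6·3 + 6·-2 + 3·1 + 2·-1.

7 -2 0 -2
11 -11 17 -10
-9 -13 1 6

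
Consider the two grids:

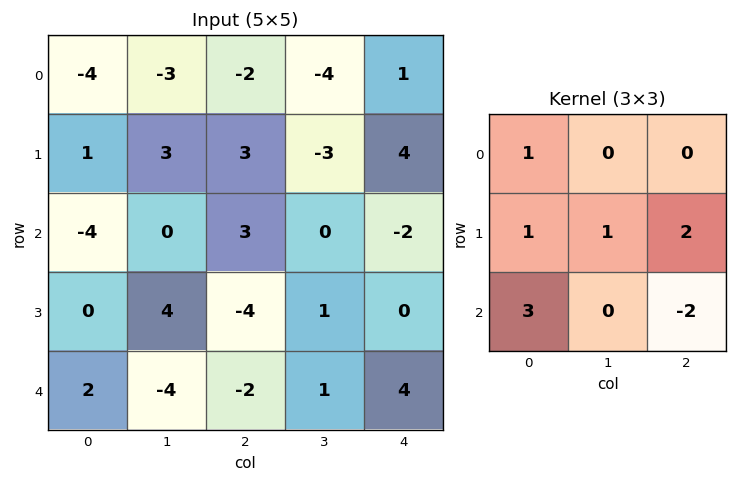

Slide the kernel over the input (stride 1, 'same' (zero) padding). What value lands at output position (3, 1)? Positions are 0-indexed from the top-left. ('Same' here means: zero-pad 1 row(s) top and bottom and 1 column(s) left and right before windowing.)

2

The receptive field on the zero-padded input at this output position is [-4 0 3 / 0 4 -4 / 2 -4 -2]. Elementwise product with the kernel and sum: -4·1 + 0·1 + 4·1 + -4·2 + 2·3 + -2·-2.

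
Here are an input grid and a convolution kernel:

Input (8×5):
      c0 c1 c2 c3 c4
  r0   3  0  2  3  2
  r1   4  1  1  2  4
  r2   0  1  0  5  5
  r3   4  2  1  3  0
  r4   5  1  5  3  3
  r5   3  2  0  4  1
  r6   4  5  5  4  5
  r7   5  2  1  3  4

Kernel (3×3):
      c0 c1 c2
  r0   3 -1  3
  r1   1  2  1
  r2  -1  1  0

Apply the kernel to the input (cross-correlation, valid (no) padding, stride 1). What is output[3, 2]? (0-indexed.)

The receptive field on the input at this output position is [1 3 0 / 5 3 3 / 0 4 1]. Elementwise product with the kernel and sum: 1·3 + 3·-1 + 0·3 + 5·1 + 3·2 + 3·1 + 0·-1 + 4·1.

18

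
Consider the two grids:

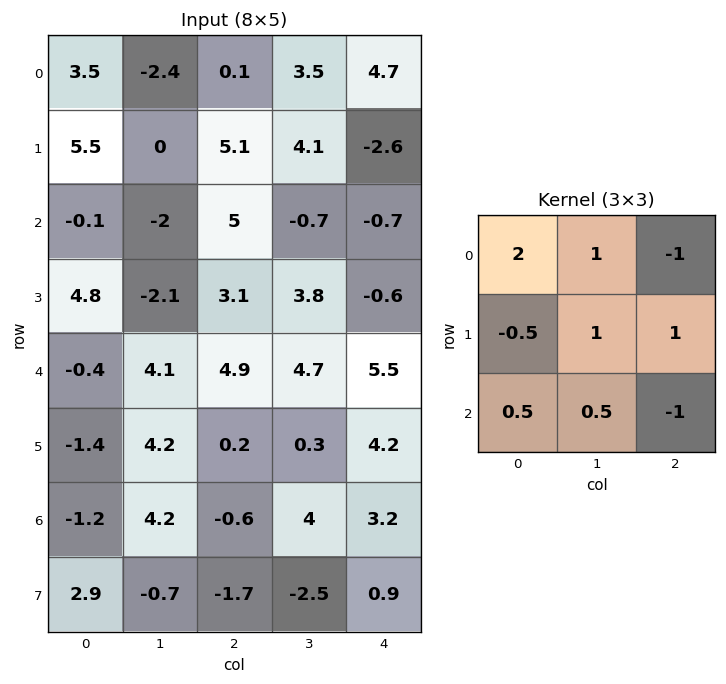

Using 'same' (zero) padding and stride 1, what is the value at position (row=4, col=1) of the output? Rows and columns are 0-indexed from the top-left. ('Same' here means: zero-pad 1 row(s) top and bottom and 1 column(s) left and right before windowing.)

14.8

The receptive field on the zero-padded input at this output position is [4.8 -2.1 3.1 / -0.4 4.1 4.9 / -1.4 4.2 0.2]. Elementwise product with the kernel and sum: 4.8·2 + -2.1·1 + 3.1·-1 + -0.4·-0.5 + 4.1·1 + 4.9·1 + -1.4·0.5 + 4.2·0.5 + 0.2·-1.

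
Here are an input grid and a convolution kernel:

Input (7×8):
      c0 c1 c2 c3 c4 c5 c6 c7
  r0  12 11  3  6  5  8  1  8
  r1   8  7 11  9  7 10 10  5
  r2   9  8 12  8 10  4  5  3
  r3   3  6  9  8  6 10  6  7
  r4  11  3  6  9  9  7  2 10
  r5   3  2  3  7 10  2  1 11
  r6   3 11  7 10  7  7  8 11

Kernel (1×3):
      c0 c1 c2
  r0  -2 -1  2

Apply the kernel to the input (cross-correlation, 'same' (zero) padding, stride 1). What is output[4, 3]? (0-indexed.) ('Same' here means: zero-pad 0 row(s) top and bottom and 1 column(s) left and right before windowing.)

The receptive field on the zero-padded input at this output position is [6 9 9]. Elementwise product with the kernel and sum: 6·-2 + 9·-1 + 9·2.

-3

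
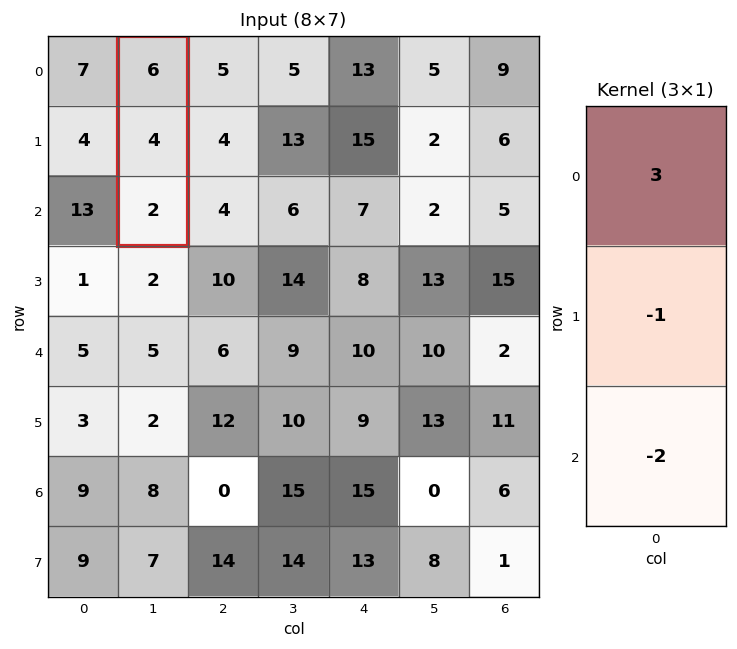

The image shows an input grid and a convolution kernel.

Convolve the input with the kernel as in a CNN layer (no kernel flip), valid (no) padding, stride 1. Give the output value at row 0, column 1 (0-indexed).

10

The receptive field on the input at this output position is [6 / 4 / 2]. Elementwise product with the kernel and sum: 6·3 + 4·-1 + 2·-2.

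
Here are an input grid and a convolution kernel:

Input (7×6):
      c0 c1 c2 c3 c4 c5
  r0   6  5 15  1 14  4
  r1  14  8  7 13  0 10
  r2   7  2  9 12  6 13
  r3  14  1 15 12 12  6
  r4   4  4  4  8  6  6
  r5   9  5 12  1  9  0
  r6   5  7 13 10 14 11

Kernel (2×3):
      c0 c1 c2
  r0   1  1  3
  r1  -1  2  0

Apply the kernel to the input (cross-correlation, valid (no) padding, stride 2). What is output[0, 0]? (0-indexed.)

The receptive field on the input at this output position is [6 5 15 / 14 8 7]. Elementwise product with the kernel and sum: 6·1 + 5·1 + 15·3 + 14·-1 + 8·2.

58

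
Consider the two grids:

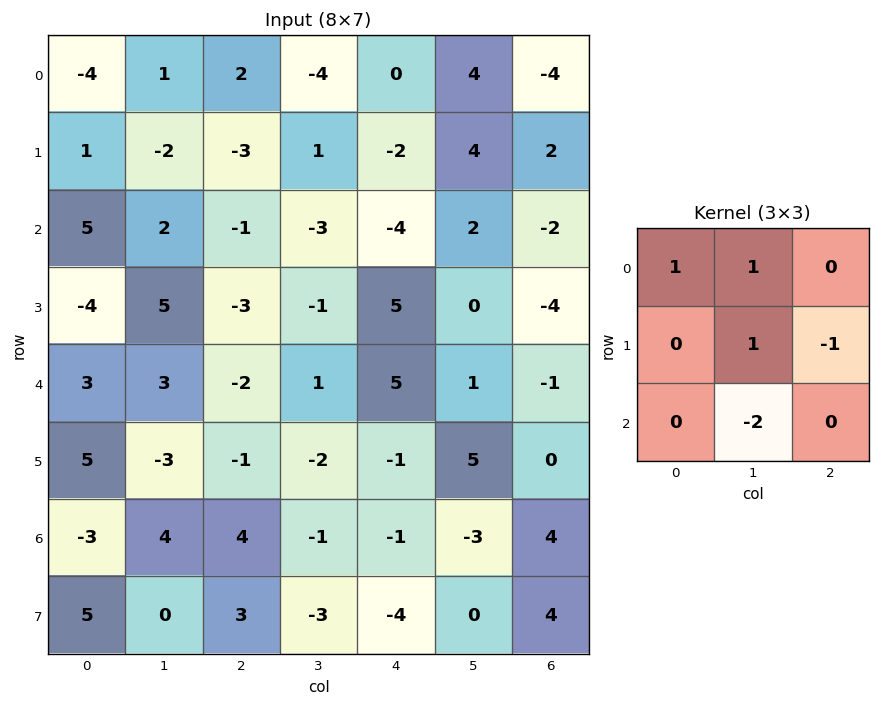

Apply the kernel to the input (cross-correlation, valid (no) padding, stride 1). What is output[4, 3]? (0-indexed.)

2

The receptive field on the input at this output position is [1 5 1 / -2 -1 5 / -1 -1 -3]. Elementwise product with the kernel and sum: 1·1 + 5·1 + -1·1 + 5·-1 + -1·-2.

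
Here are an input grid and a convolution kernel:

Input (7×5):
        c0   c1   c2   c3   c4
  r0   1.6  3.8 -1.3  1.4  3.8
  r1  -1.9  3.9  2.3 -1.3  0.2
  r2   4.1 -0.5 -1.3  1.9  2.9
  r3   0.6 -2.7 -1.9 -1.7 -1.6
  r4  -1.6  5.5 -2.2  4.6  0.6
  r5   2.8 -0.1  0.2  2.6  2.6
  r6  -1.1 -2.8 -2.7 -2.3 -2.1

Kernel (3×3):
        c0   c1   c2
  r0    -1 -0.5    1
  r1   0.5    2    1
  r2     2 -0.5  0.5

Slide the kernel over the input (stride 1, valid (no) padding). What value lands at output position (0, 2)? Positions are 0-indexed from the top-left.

The receptive field on the input at this output position is [-1.3 1.4 3.8 / 2.3 -1.3 0.2 / -1.3 1.9 2.9]. Elementwise product with the kernel and sum: -1.3·-1 + 1.4·-0.5 + 3.8·1 + 2.3·0.5 + -1.3·2 + 0.2·1 + -1.3·2 + 1.9·-0.5 + 2.9·0.5.

1.05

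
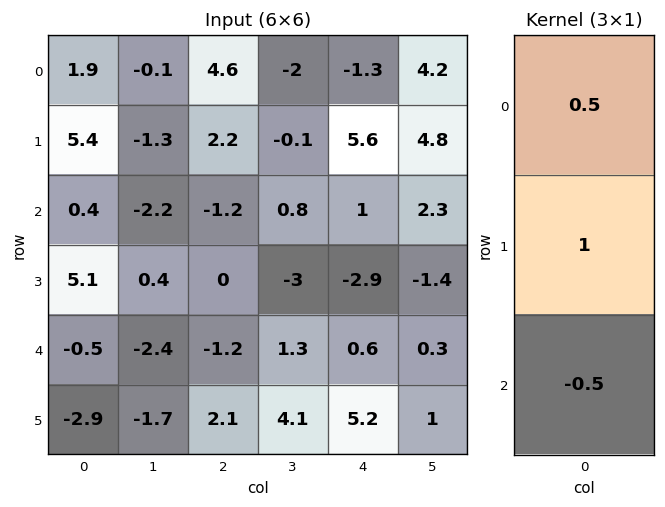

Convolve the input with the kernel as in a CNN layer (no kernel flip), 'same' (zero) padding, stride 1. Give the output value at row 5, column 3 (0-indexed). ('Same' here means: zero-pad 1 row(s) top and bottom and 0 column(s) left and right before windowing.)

4.75

The receptive field on the zero-padded input at this output position is [1.3 / 4.1 / 0]. Elementwise product with the kernel and sum: 1.3·0.5 + 4.1·1 + 0·-0.5.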